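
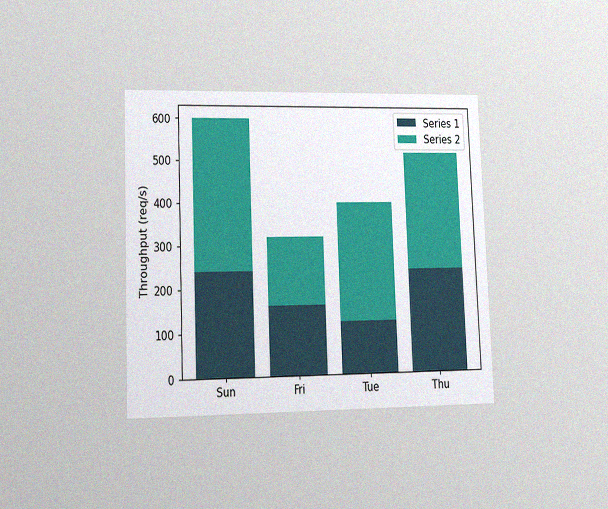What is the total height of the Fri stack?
320req/s

The chart is tilted about 2° counter-clockwise and viewed slightly from the left, with some photo noise. The Fri stack's top reaches 320req/s on the y-axis.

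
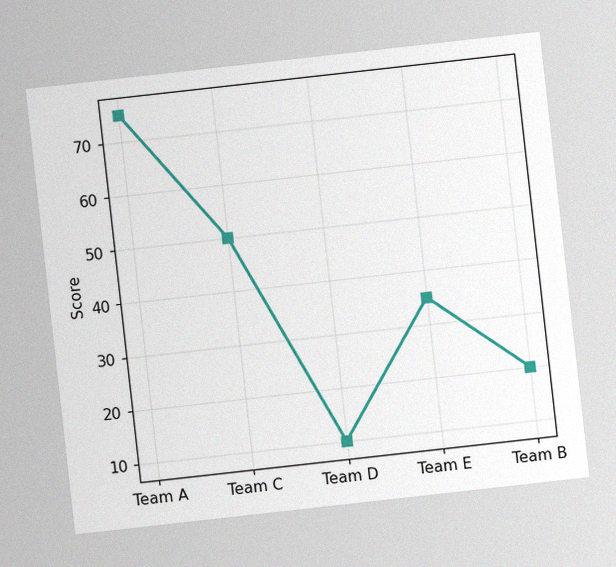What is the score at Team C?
The chart is tilted about 6° counter-clockwise, with some photo noise. At Team C, the line is at 50.

50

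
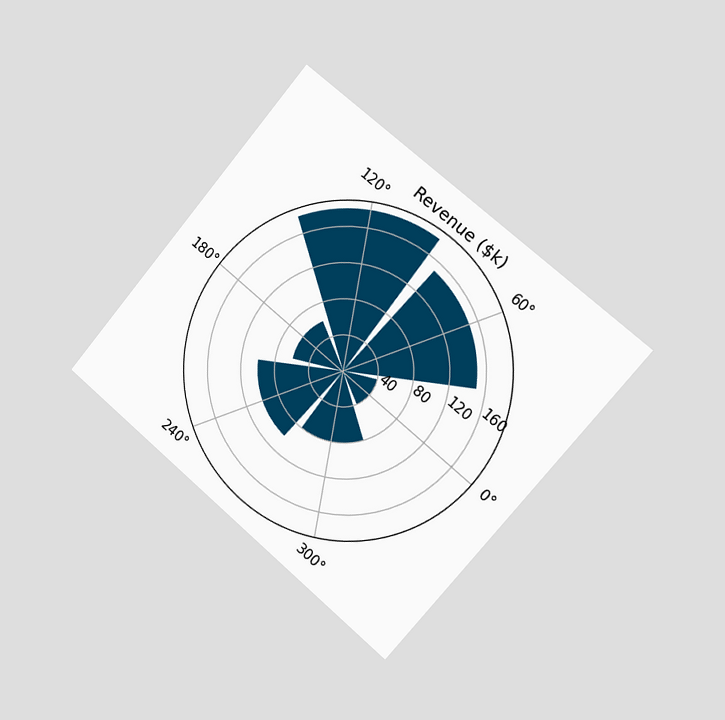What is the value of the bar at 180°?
$60k

The chart is tilted about 40° clockwise and viewed slightly from the right. The bar at 180° reaches $60k on the radial axis.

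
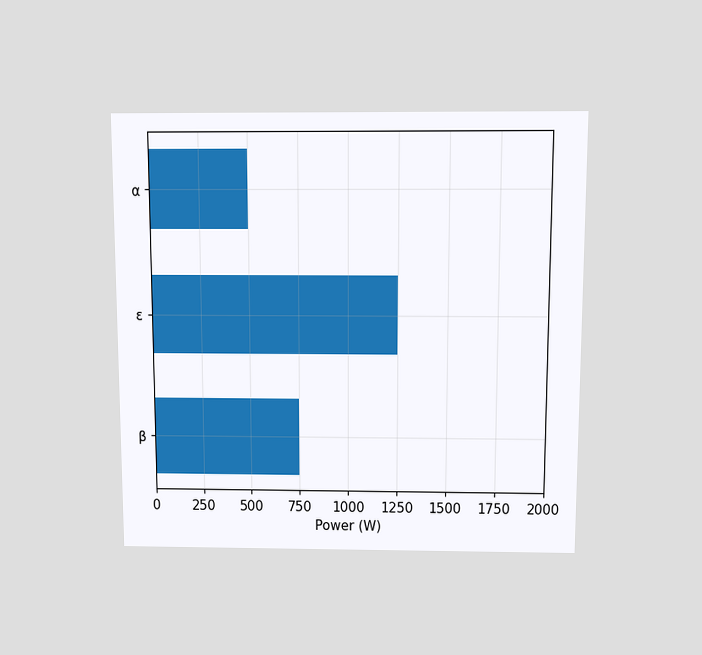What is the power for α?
The chart is viewed slightly from above. Reading along the chart's x-axis, the α bar reaches 500W.

500W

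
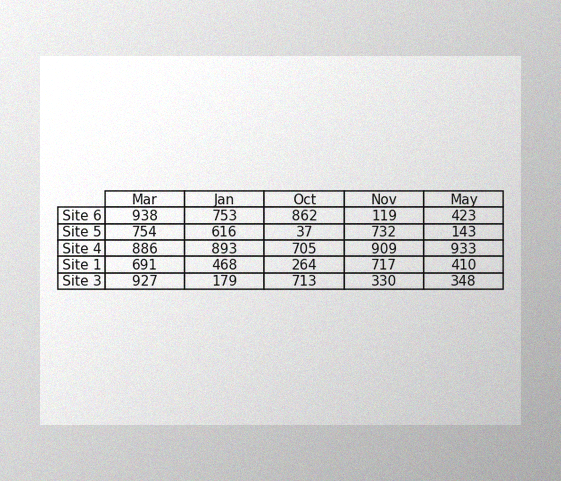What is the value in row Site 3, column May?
The image has some photo noise and uneven lighting. The (Site 3, May) cell reads 348.

348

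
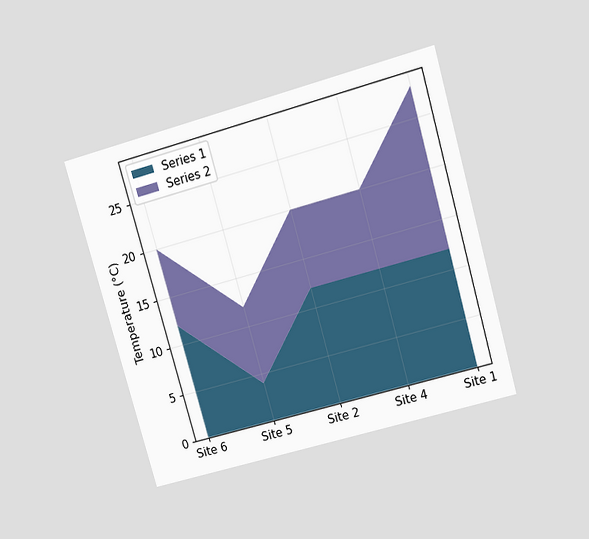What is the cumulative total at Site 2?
20°C

The chart is tilted about 16° counter-clockwise and viewed slightly from above. The stacked total at Site 2 reaches 20°C.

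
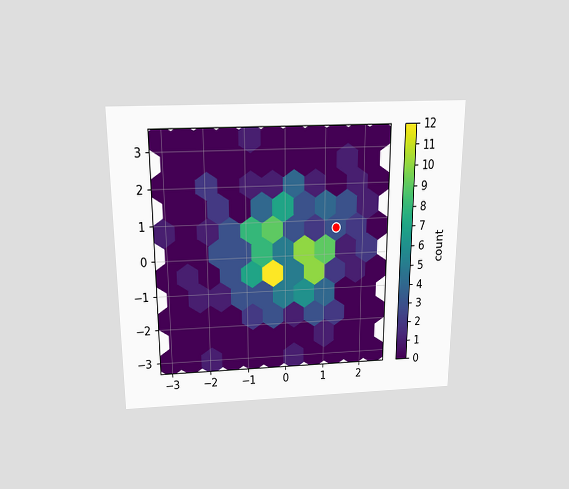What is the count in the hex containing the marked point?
The chart is viewed slightly from above. The marked hex reads 3 on the colorbar.

3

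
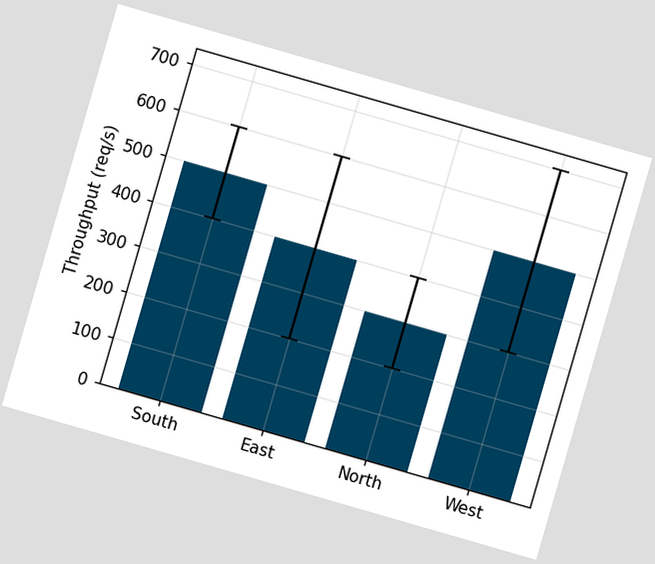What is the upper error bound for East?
The chart is tilted about 16° clockwise. The East bar's upper whisker reaches 600req/s.

600req/s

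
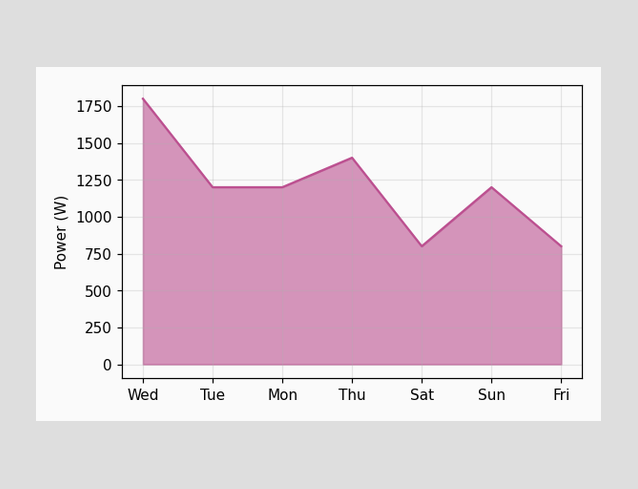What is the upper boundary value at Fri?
At Fri the upper boundary is at 800W.

800W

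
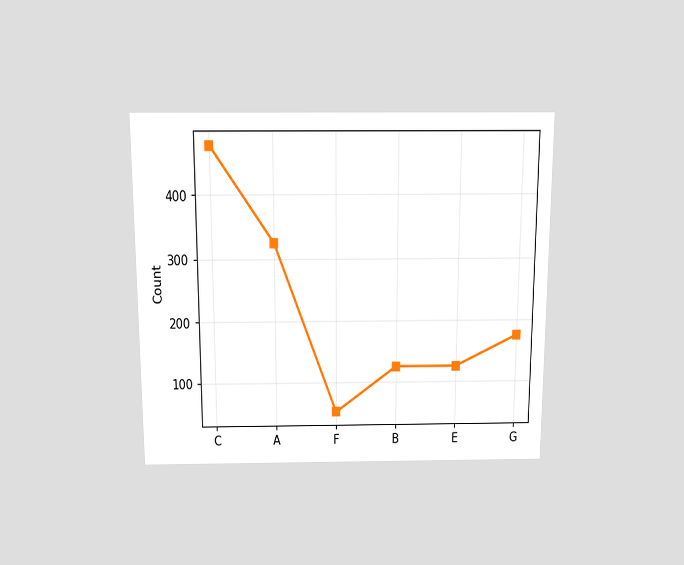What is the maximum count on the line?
475

The chart is viewed slightly from above. The highest point is at C, and reading across to the y-axis gives 475.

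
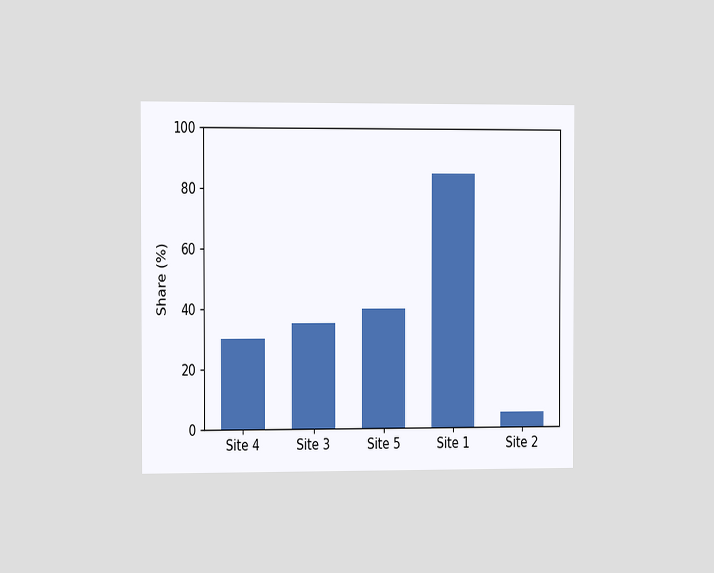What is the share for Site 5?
The chart is viewed slightly from the left. Reading along the chart's y-axis, the Site 5 bar reaches 40%.

40%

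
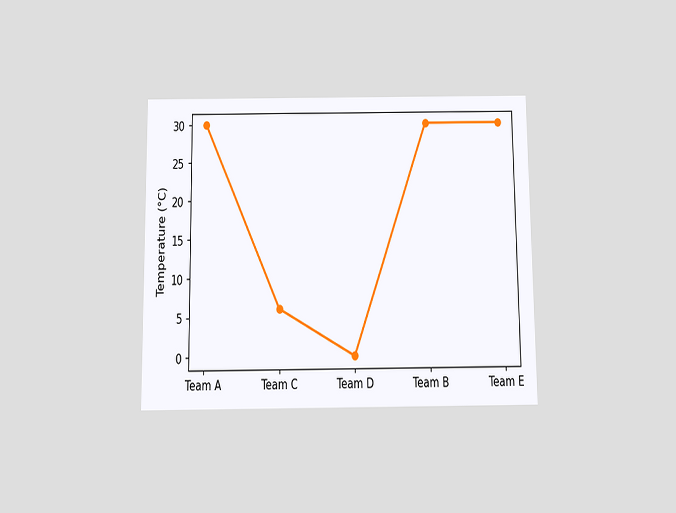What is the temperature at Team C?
The chart is viewed slightly from below. At Team C, the line is at 6°C.

6°C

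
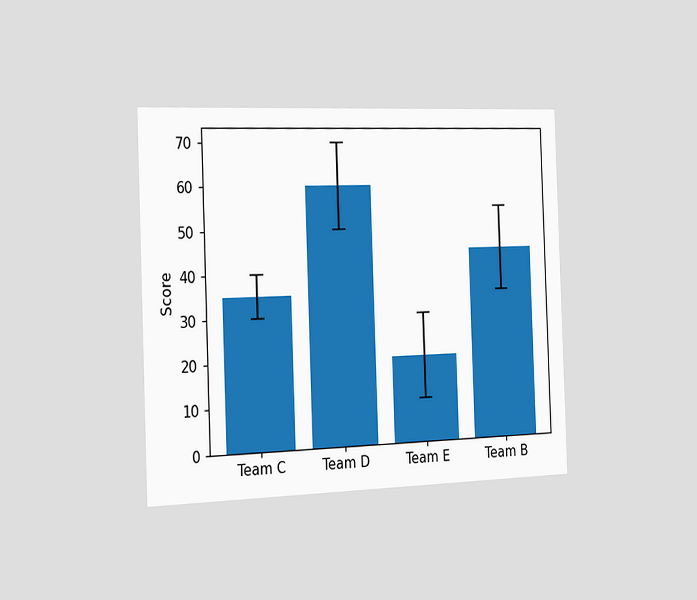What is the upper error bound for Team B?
The chart is tilted about 2° counter-clockwise and viewed slightly from the left. The Team B bar's upper whisker reaches 55.

55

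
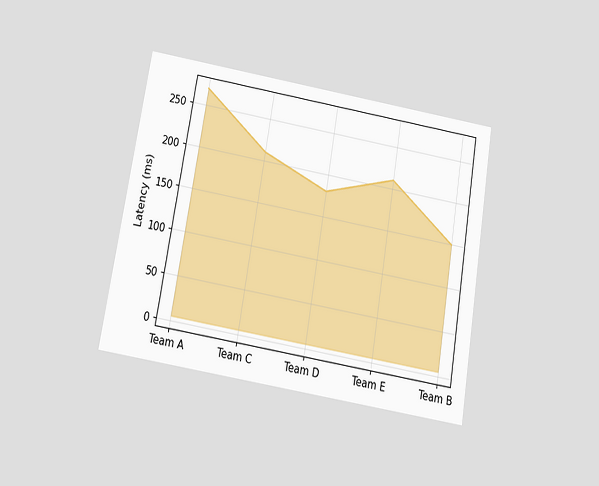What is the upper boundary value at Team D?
180ms

The chart is tilted about 10° clockwise and viewed slightly from below. At Team D the upper boundary is at 180ms.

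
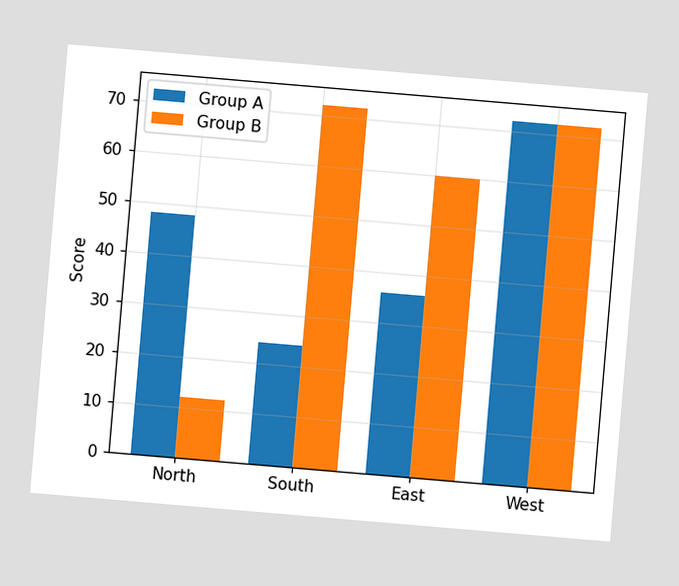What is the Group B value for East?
60

The chart is tilted about 5° clockwise. The Group B bar at East reaches 60 on the y-axis.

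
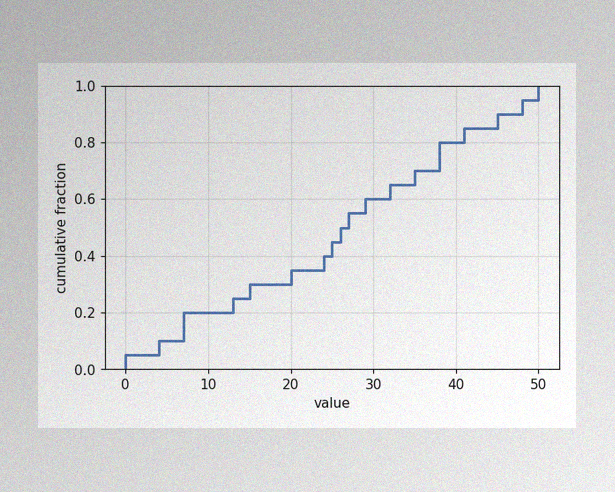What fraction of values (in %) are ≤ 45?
The image has some photo noise and uneven lighting. At x=45 the ECDF step is at 90%.

90%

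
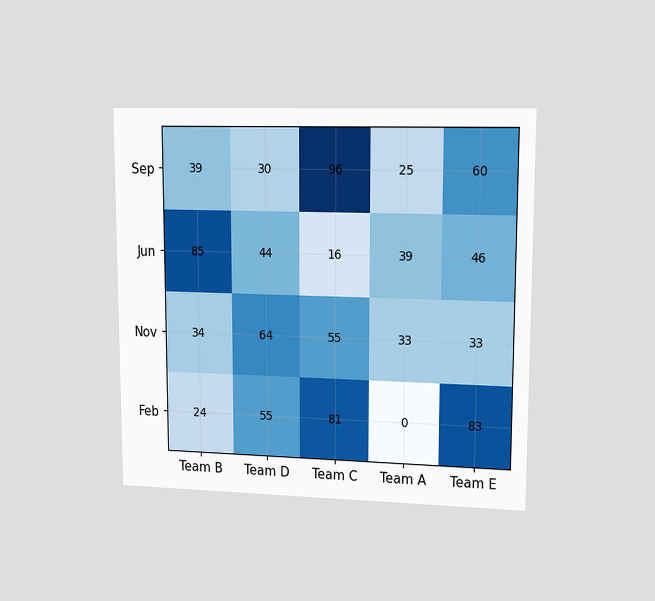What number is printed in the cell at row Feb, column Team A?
The chart is viewed at a slight angle. The (Feb, Team A) cell reads 0.

0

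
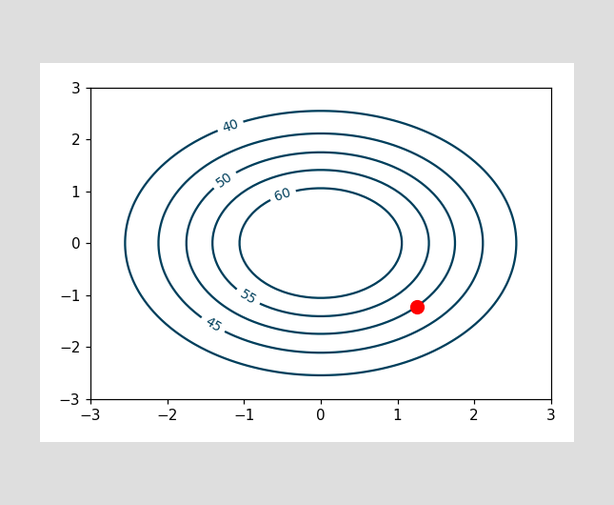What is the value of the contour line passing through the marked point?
50

The marked point sits on the contour labelled 50.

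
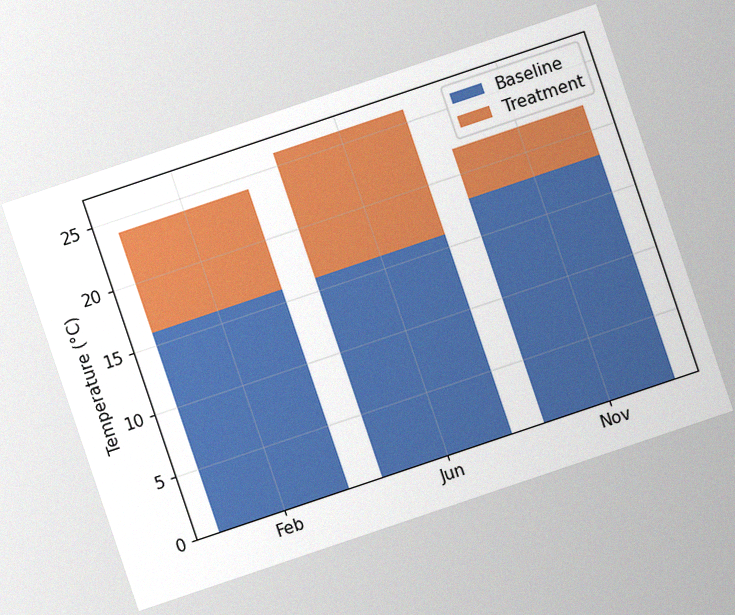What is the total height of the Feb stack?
The chart is tilted about 19° counter-clockwise, with some photo noise. The Feb stack's top reaches 24°C on the y-axis.

24°C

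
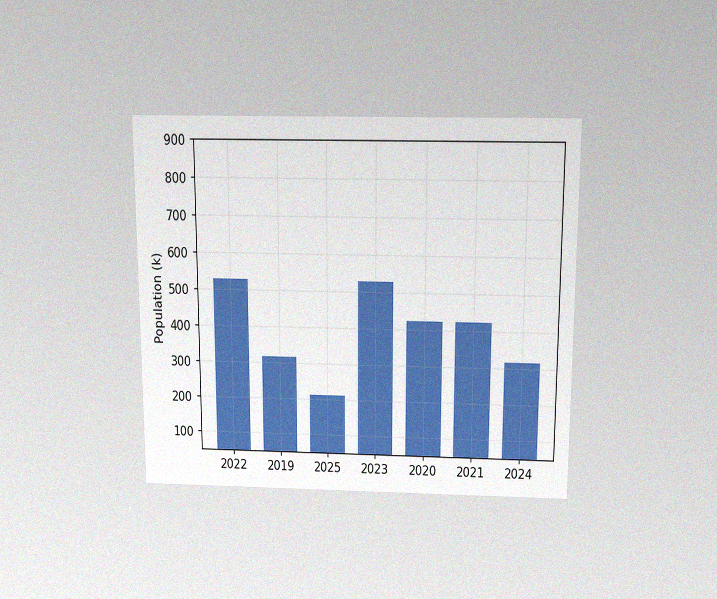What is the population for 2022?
530k

The chart is viewed slightly from above, with some photo noise. Reading along the chart's y-axis, the 2022 bar reaches 530k.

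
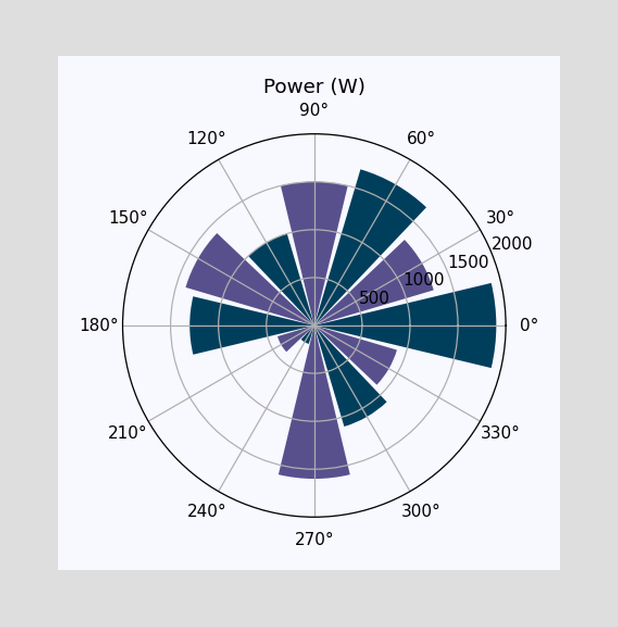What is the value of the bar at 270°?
1600W

The bar at 270° reaches 1600W on the radial axis.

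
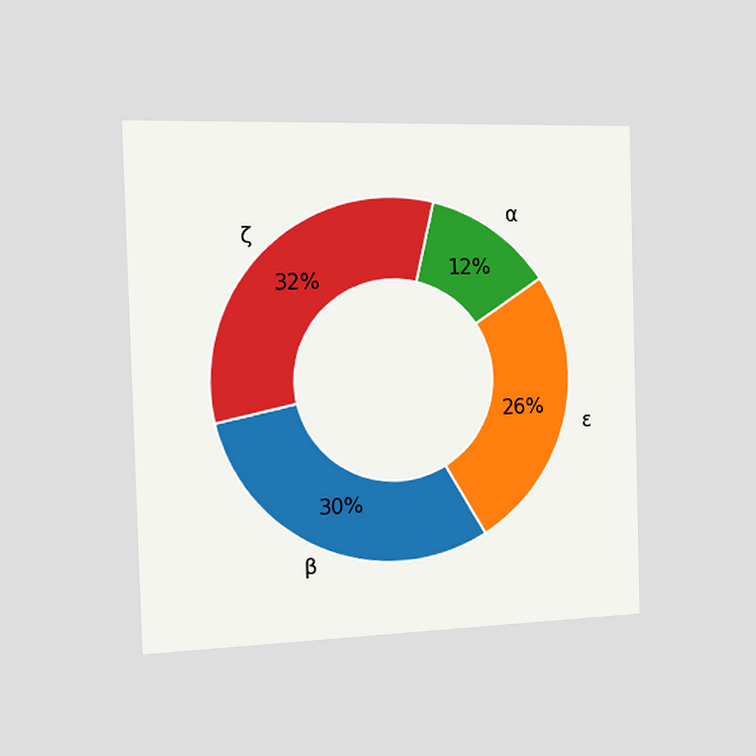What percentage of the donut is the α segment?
12%

The chart is viewed slightly from the left. The α segment takes up 12% of the ring.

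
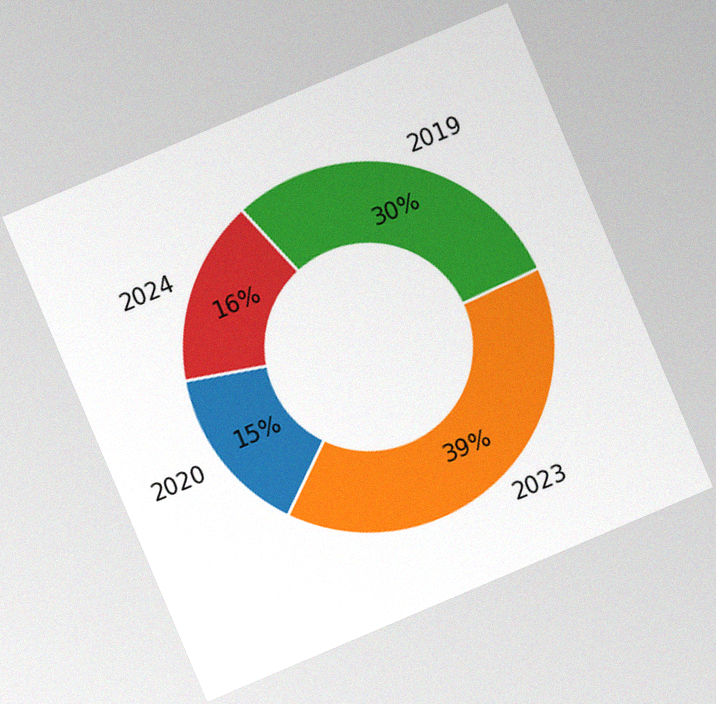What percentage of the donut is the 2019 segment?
30%

The chart is tilted about 23° counter-clockwise, with some photo noise. The 2019 segment takes up 30% of the ring.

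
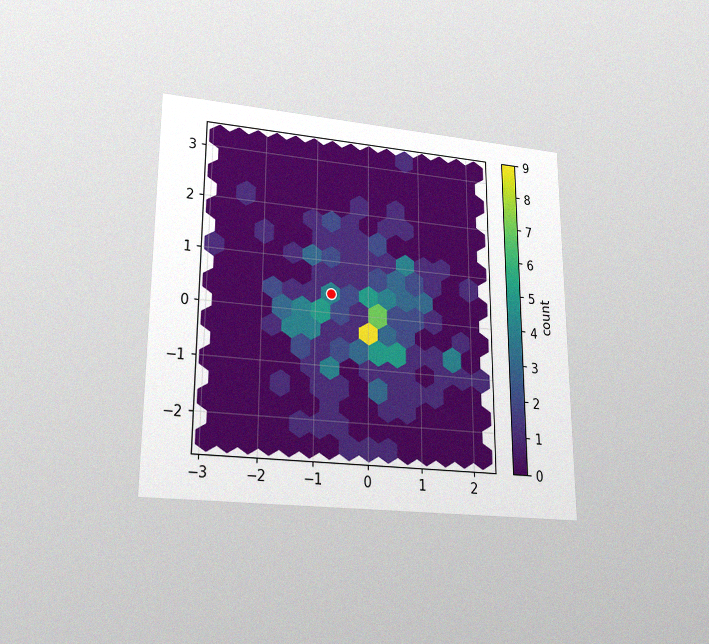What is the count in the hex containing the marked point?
The chart is viewed at a slight angle, with some photo noise. The marked hex reads 4 on the colorbar.

4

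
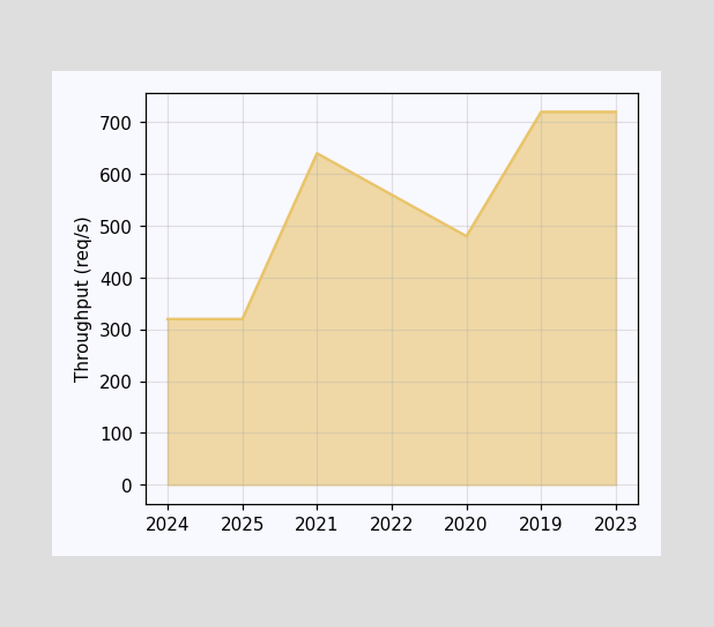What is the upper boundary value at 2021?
640req/s

At 2021 the upper boundary is at 640req/s.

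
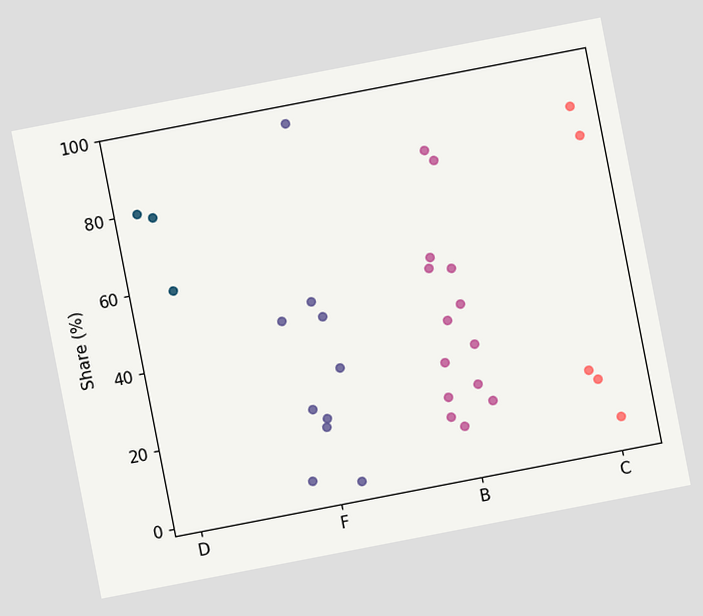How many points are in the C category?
The chart is tilted about 11° counter-clockwise. Counting the markers in the C column gives 5.

5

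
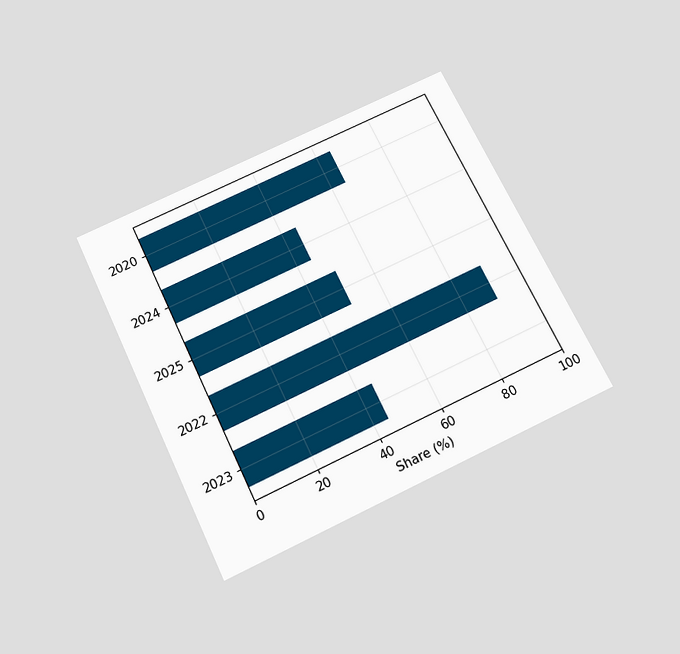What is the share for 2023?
The chart is tilted about 26° counter-clockwise and viewed slightly from below. Reading along the chart's x-axis, the 2023 bar reaches 45%.

45%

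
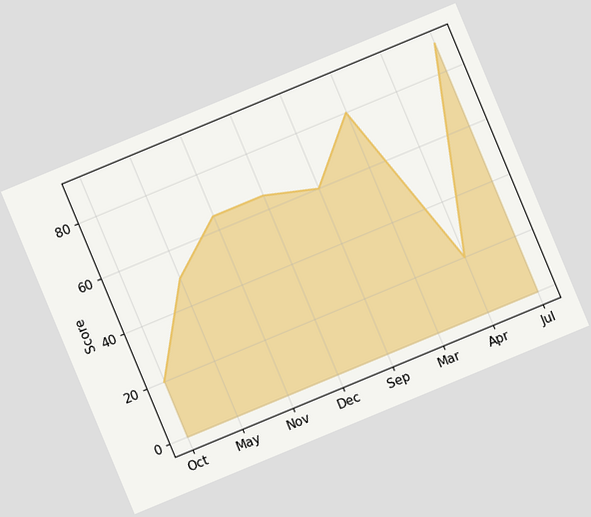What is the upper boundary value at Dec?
65

The chart is tilted about 23° counter-clockwise. At Dec the upper boundary is at 65.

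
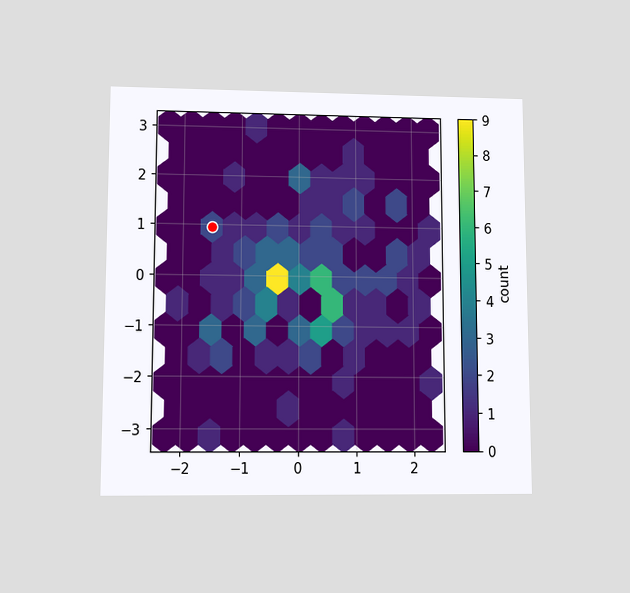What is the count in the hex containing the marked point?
The chart is viewed at a slight angle. The marked hex reads 2 on the colorbar.

2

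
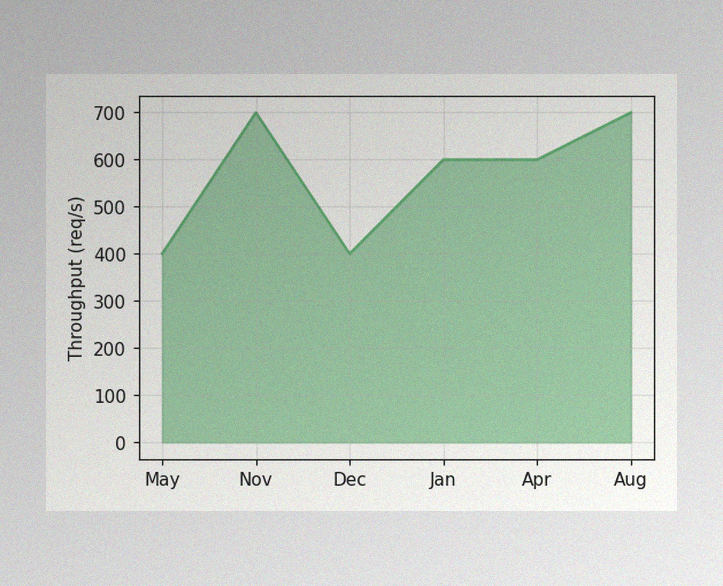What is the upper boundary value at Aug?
700req/s

The image has some photo noise and uneven lighting. At Aug the upper boundary is at 700req/s.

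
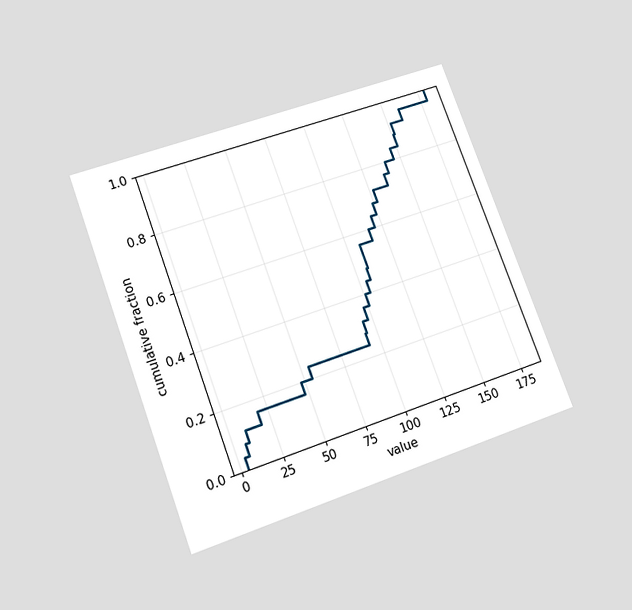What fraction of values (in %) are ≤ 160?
The chart is tilted about 20° counter-clockwise and viewed slightly from below. At x=160 the ECDF step is at 96%.

96%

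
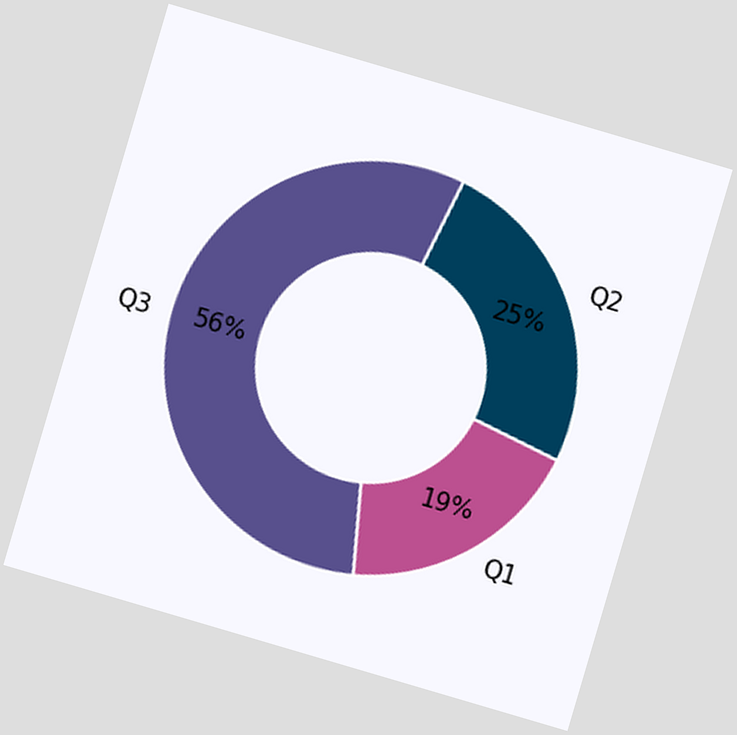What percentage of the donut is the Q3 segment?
The chart is tilted about 16° clockwise. The Q3 segment takes up 56% of the ring.

56%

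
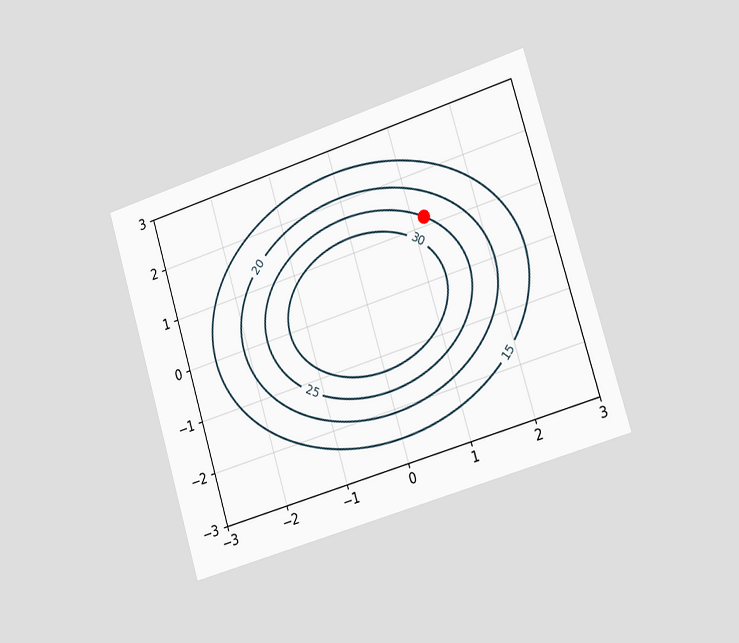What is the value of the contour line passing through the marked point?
The chart is tilted about 17° counter-clockwise and viewed slightly from the right. The marked point sits on the contour labelled 25.

25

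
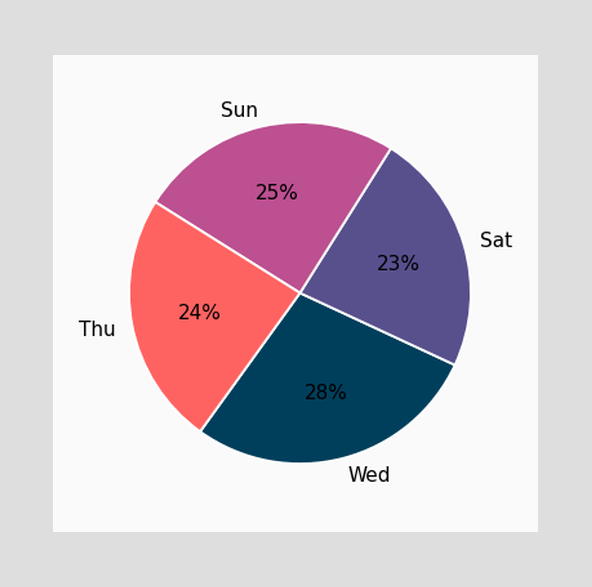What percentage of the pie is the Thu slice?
24%

The Thu slice takes up 24% of the pie.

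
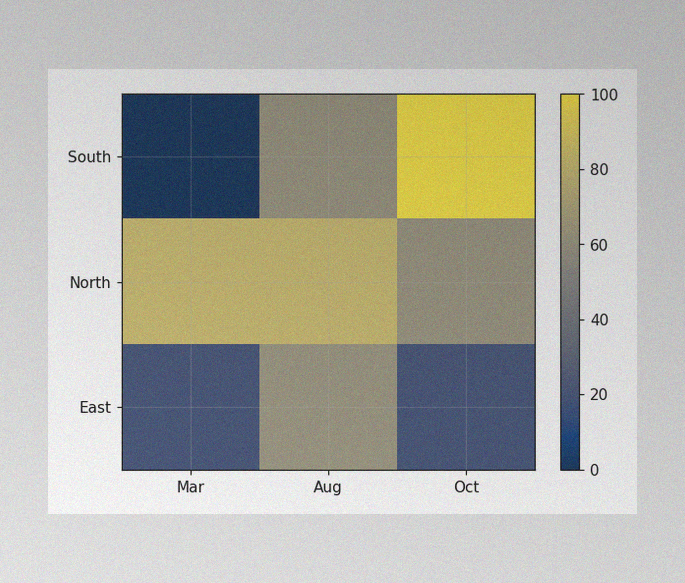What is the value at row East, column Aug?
60

The image has some photo noise and uneven lighting. Matching cell (East, Aug) against the colorbar gives 60.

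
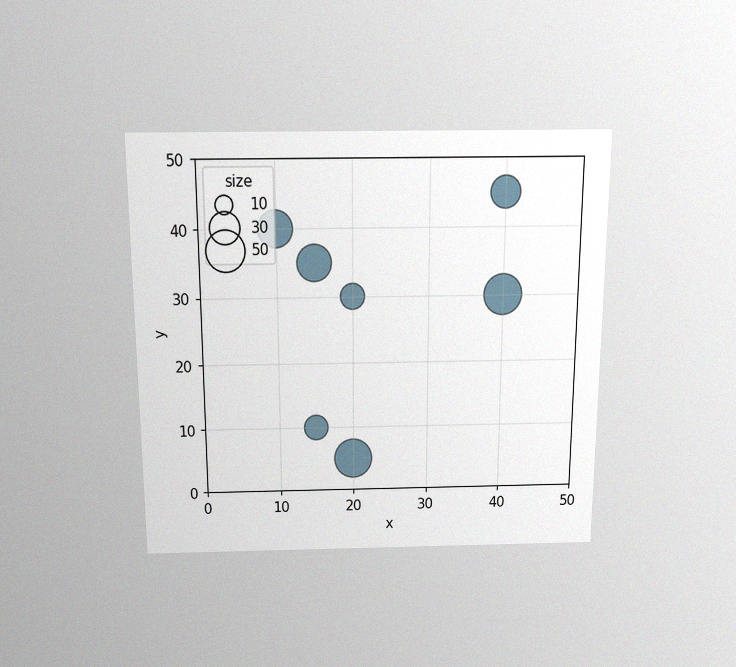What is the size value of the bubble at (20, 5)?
50

The chart is viewed slightly from above, with some photo noise. Matching the bubble at (20, 5) against the size legend gives 50.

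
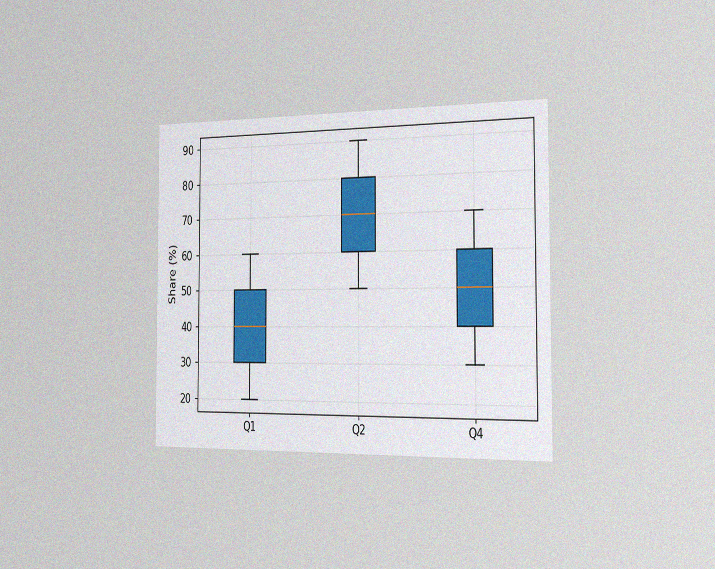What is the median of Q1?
40%

The chart is viewed slightly from the right, with some photo noise. The median line in the Q1 box sits at 40%.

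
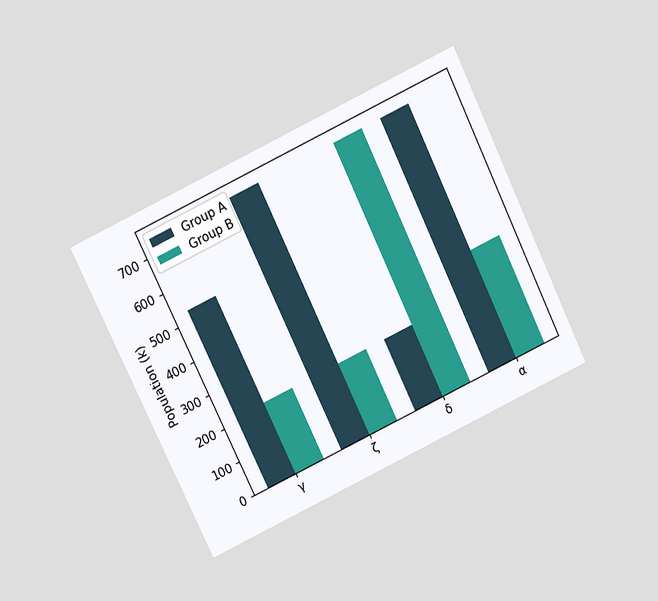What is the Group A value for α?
The chart is tilted about 26° counter-clockwise and viewed slightly from above. The Group A bar at α reaches 742k on the y-axis.

742k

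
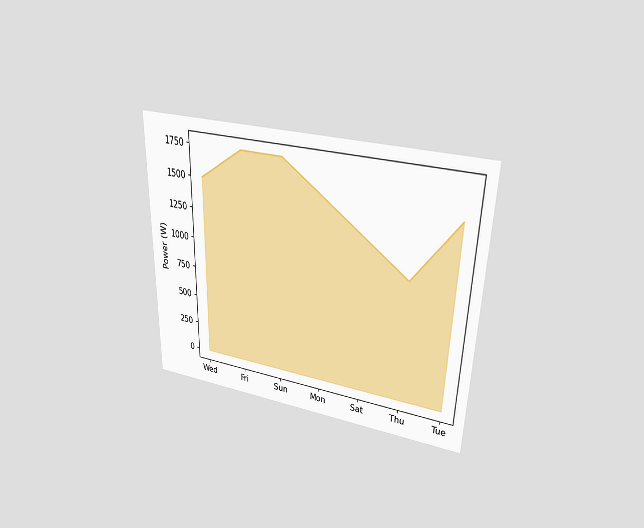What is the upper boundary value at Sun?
The chart is viewed slightly from above. At Sun the upper boundary is at 1750W.

1750W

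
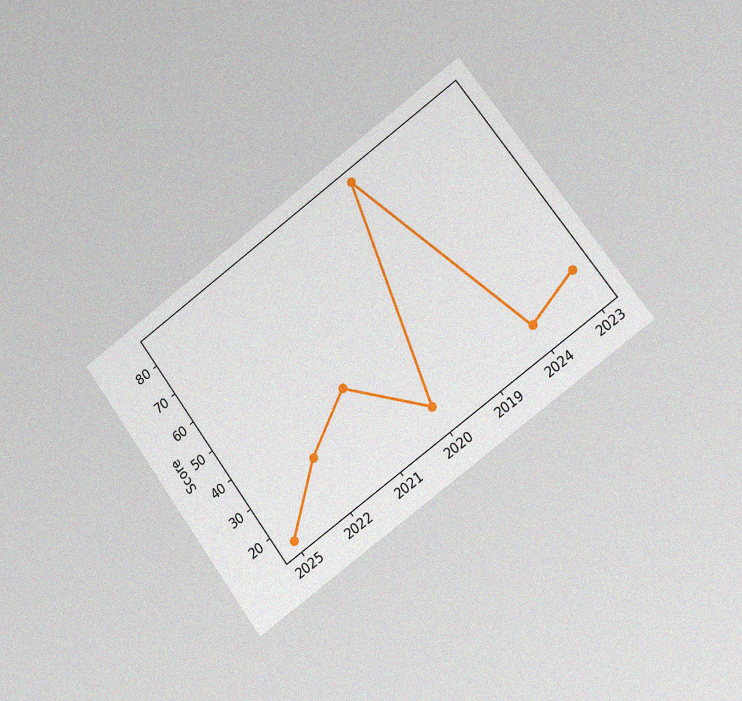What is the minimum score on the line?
15

The chart is tilted about 36° counter-clockwise and viewed slightly from the right, with some photo noise. The lowest point is at 2025, and reading across to the y-axis gives 15.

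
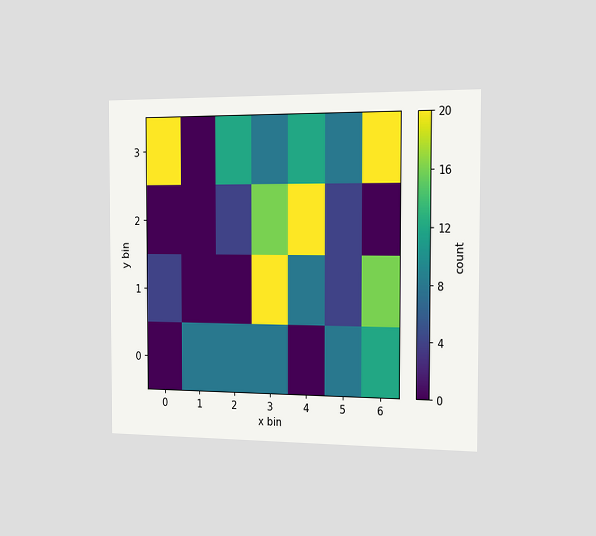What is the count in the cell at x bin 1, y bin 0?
8

The chart is viewed slightly from the right. Matching the cell (1, 0) against the colorbar gives 8.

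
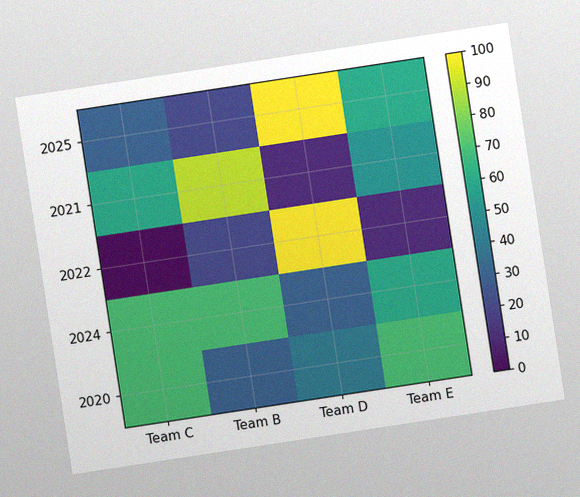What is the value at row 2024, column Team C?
The chart is tilted about 9° counter-clockwise, with some photo noise. Matching cell (2024, Team C) against the colorbar gives 70.

70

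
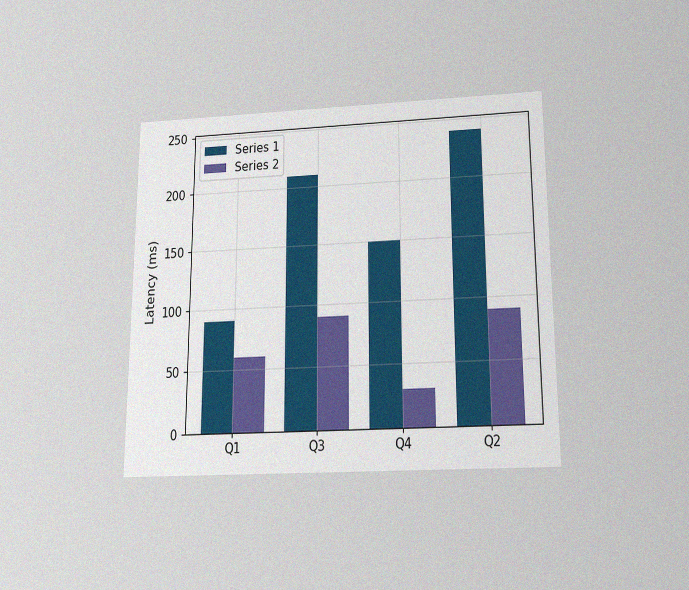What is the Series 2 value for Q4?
30ms

The chart is viewed slightly from below, with some photo noise. The Series 2 bar at Q4 reaches 30ms on the y-axis.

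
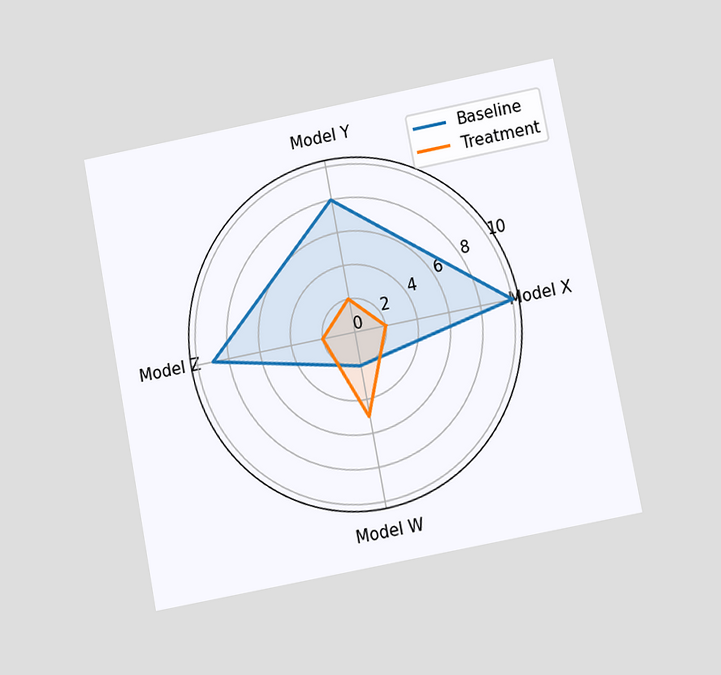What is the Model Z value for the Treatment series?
The chart is tilted about 11° counter-clockwise and viewed slightly from below. On the Model Z axis, Treatment reaches 2.

2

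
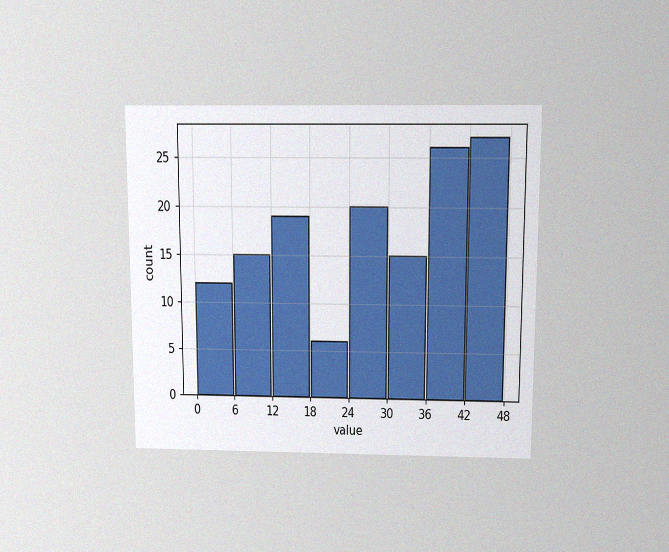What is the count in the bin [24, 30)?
The chart is viewed slightly from above, with some photo noise. The [24, 30) bin has height 20.

20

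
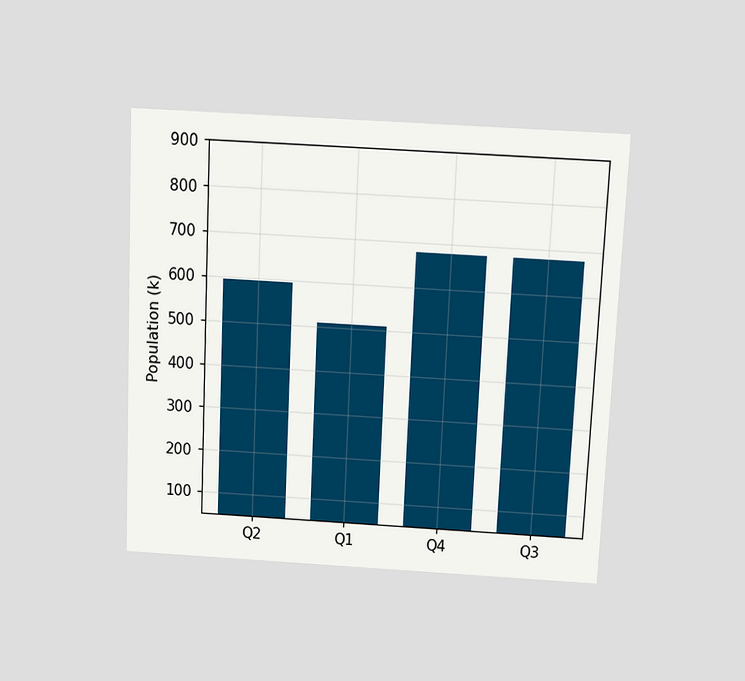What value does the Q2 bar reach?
595k

The chart is tilted about 3° clockwise and viewed slightly from above. Reading along the chart's y-axis, the Q2 bar reaches 595k.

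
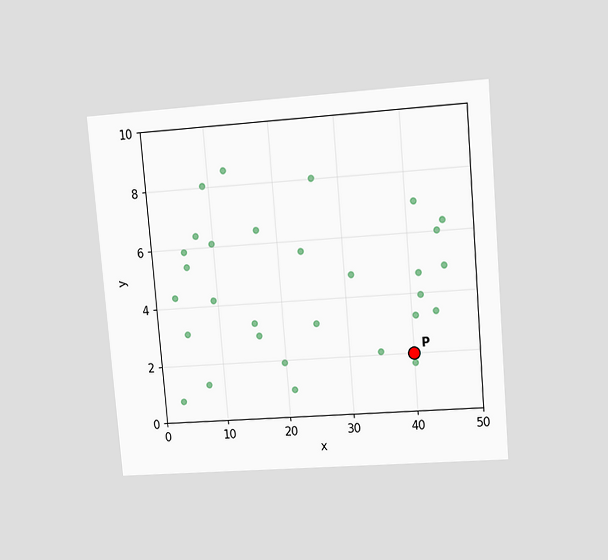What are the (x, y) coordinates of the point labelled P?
The chart is tilted about 5° counter-clockwise and viewed at a slight angle. Following the gridlines from P to each axis, P sits at (40, 2).

(40, 2)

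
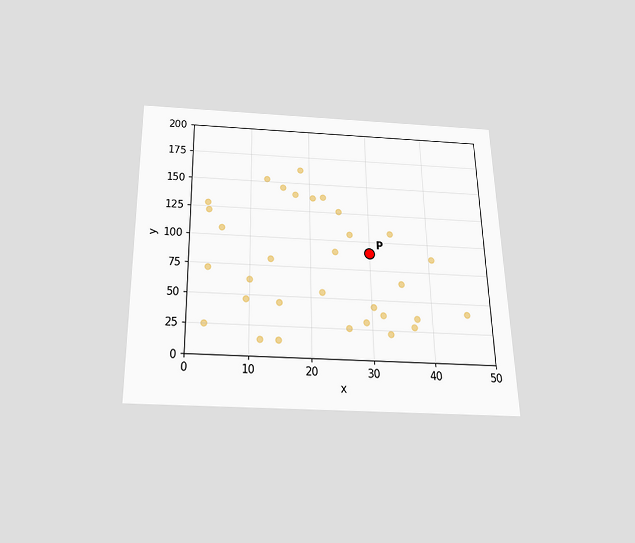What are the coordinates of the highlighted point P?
The chart is viewed slightly from below. Following the gridlines from P to each axis, P sits at (30, 90).

(30, 90)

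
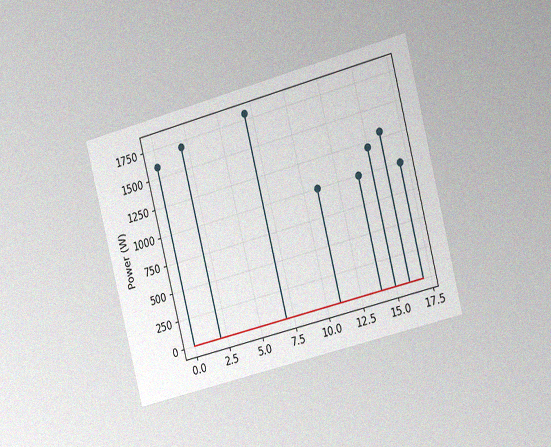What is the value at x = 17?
1000W

The chart is tilted about 14° counter-clockwise and viewed slightly from the right, with some photo noise. The stem at x=17 reaches 1000W.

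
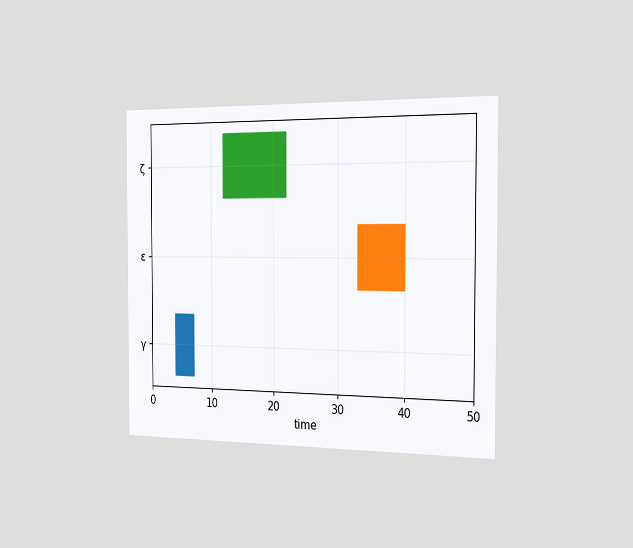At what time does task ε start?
33

The chart is viewed slightly from the right. The ε bar begins at t=33.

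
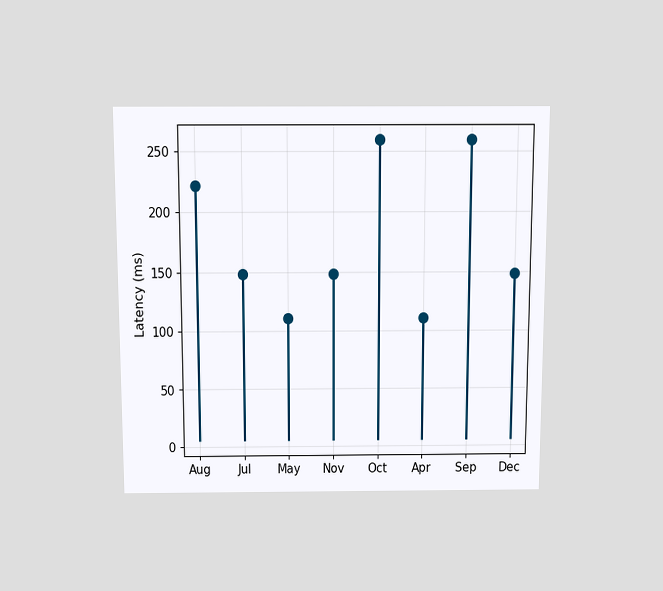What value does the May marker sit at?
111ms

The chart is viewed slightly from above. The May marker sits at 111ms.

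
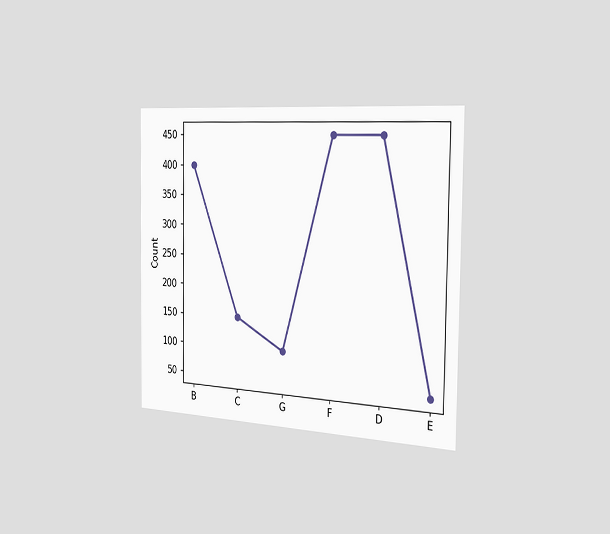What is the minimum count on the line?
The chart is viewed slightly from the right. The lowest point is at E, and reading across to the y-axis gives 50.

50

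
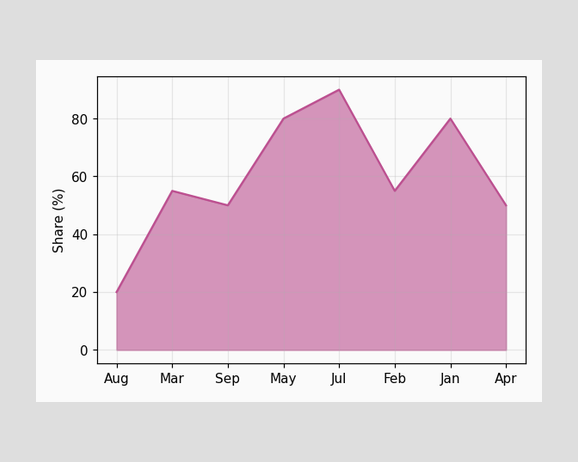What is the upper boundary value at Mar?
55%

At Mar the upper boundary is at 55%.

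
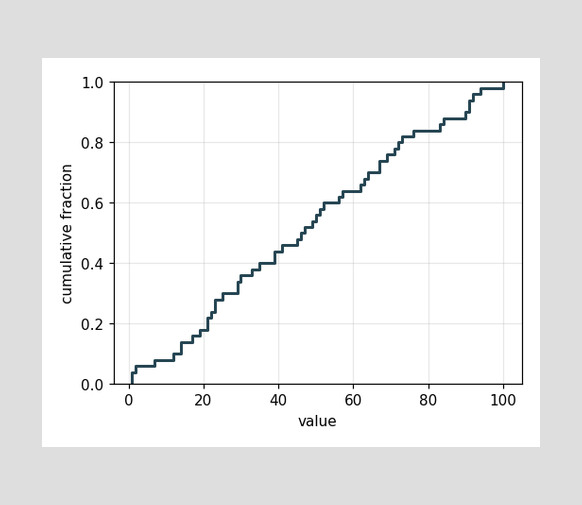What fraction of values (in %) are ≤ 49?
54%

At x=49 the ECDF step is at 54%.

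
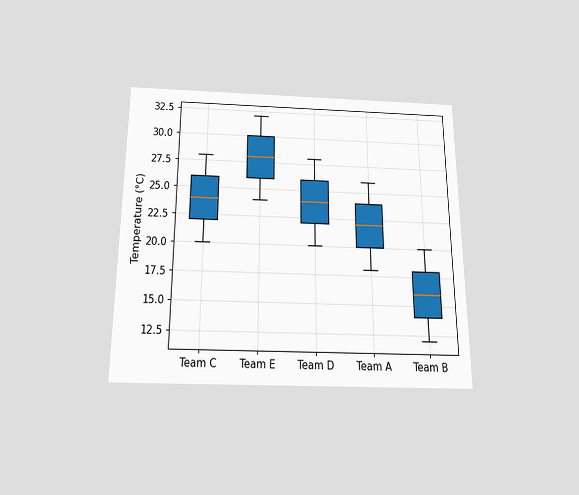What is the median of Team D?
24°C

The chart is viewed slightly from below. The median line in the Team D box sits at 24°C.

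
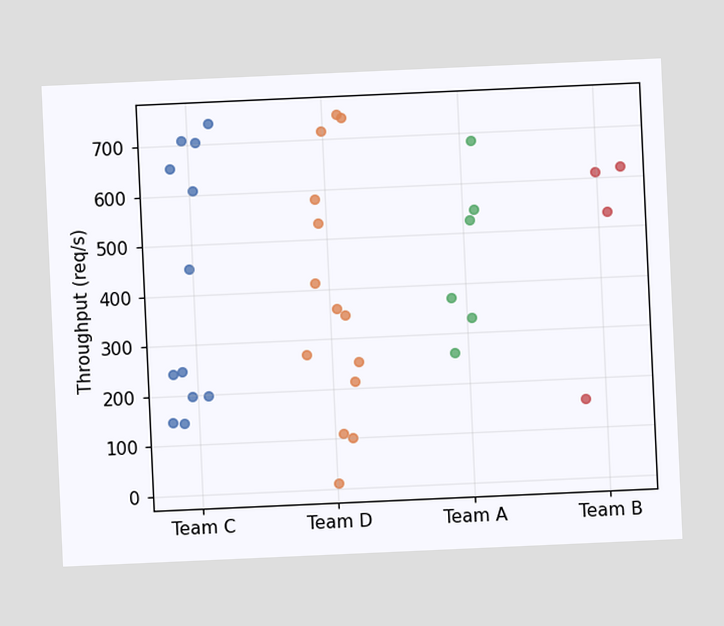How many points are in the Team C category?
The chart is tilted about 3° counter-clockwise. Counting the markers in the Team C column gives 12.

12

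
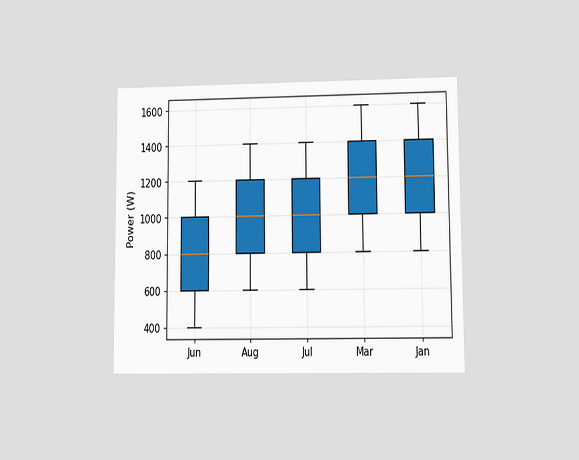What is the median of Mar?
1200W

The chart is viewed at a slight angle. The median line in the Mar box sits at 1200W.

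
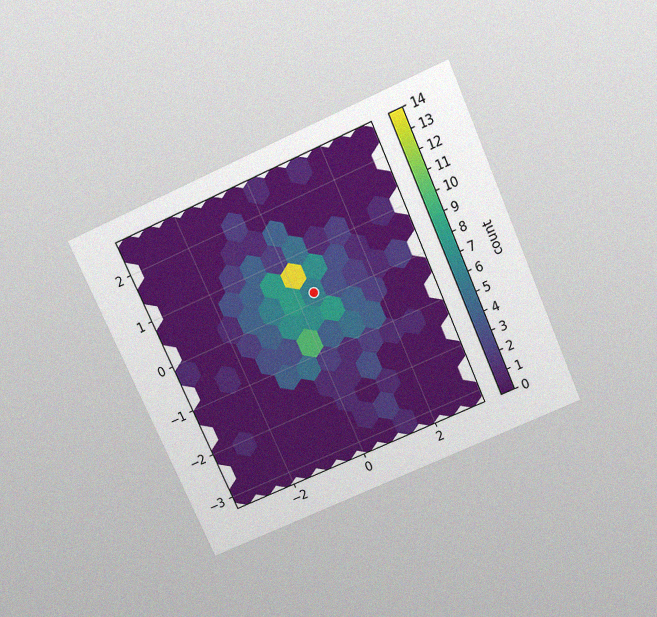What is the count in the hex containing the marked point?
6

The chart is tilted about 24° counter-clockwise and viewed slightly from above, with some photo noise. The marked hex reads 6 on the colorbar.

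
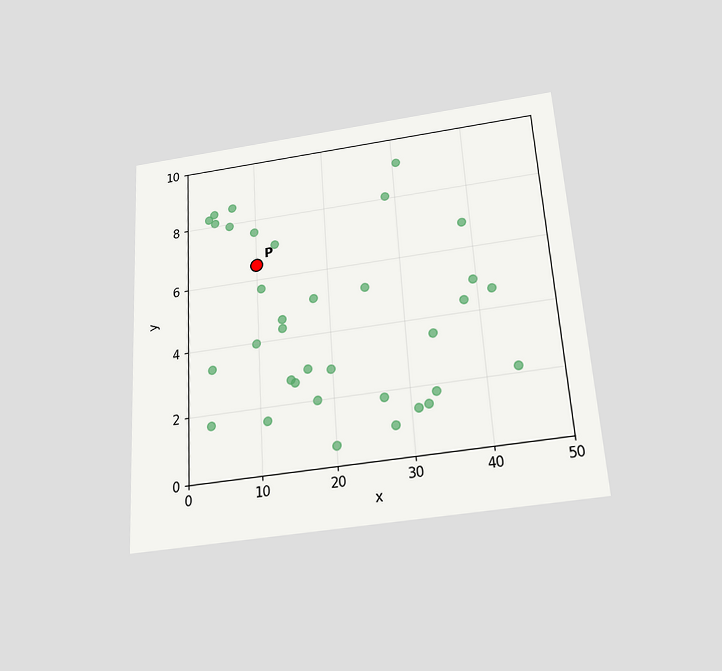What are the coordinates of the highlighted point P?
(10, 6.5)

The chart is tilted about 4° counter-clockwise and viewed slightly from below. Following the gridlines from P to each axis, P sits at (10, 6.5).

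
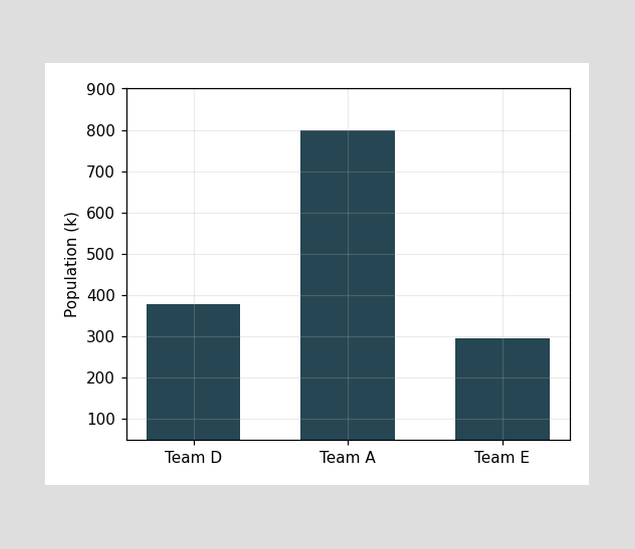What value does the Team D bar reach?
Reading along the chart's y-axis, the Team D bar reaches 378k.

378k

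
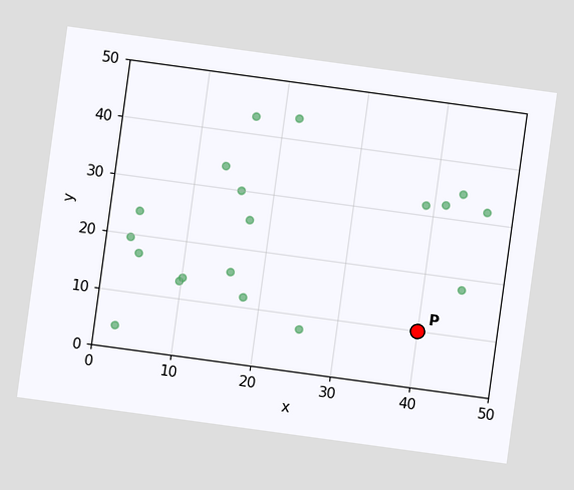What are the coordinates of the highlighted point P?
(40, 10)

The chart is tilted about 8° clockwise. Following the gridlines from P to each axis, P sits at (40, 10).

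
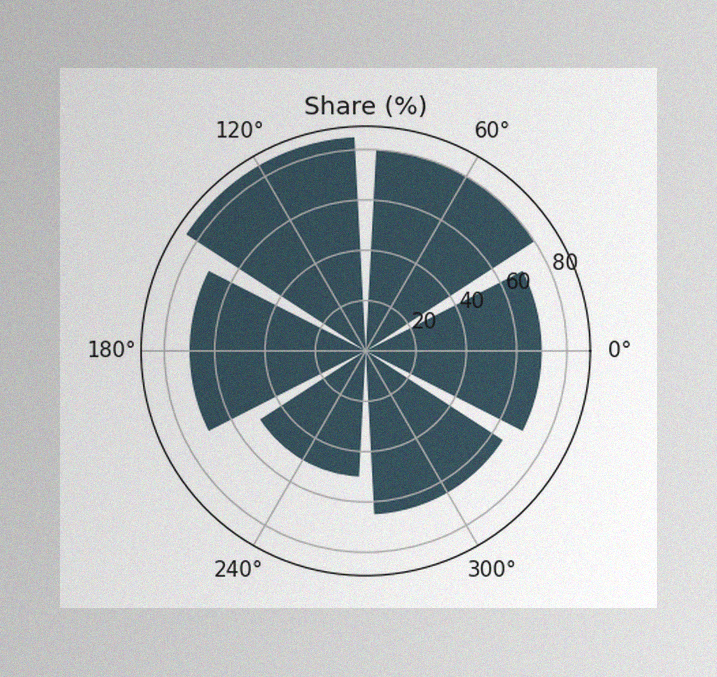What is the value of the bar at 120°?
85%

The image has some photo noise and uneven lighting. The bar at 120° reaches 85% on the radial axis.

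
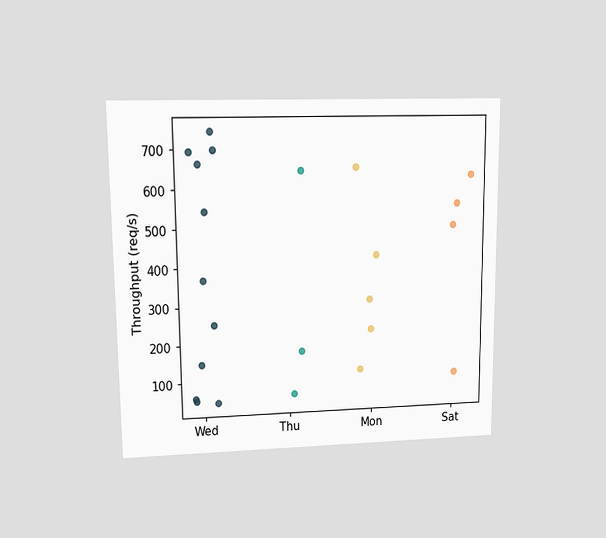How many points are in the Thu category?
3

The chart is viewed at a slight angle. Counting the markers in the Thu column gives 3.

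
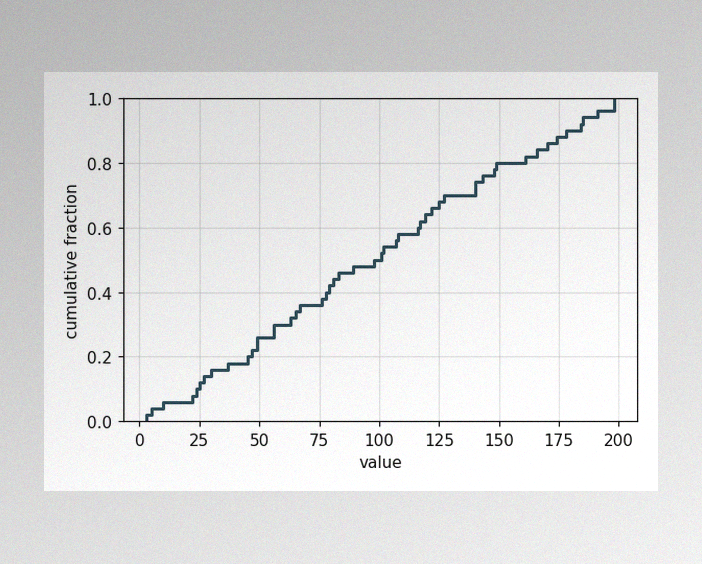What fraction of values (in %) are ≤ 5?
4%

The image has some photo noise and uneven lighting. At x=5 the ECDF step is at 4%.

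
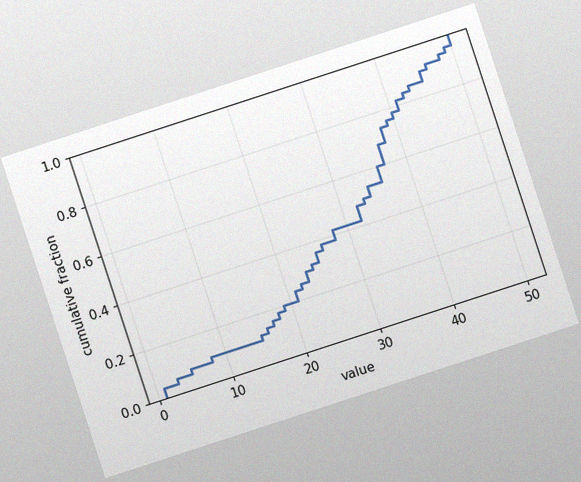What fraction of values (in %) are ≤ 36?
The chart is tilted about 18° counter-clockwise, with some photo noise. At x=36 the ECDF step is at 60%.

60%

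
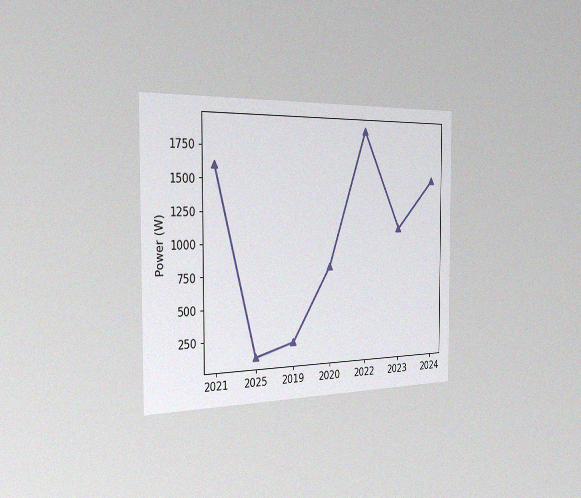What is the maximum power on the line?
1900W

The chart is viewed slightly from the left, with some photo noise. The highest point is at 2022, and reading across to the y-axis gives 1900W.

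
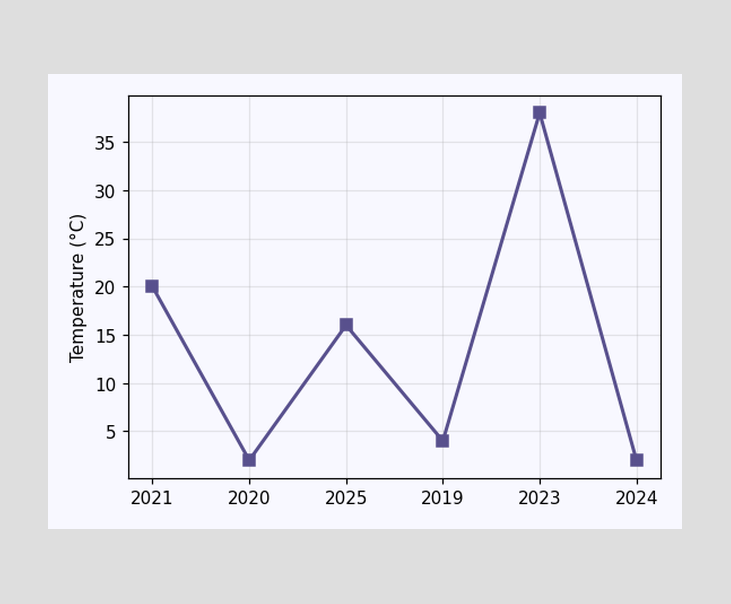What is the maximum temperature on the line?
The highest point is at 2023, and reading across to the y-axis gives 38°C.

38°C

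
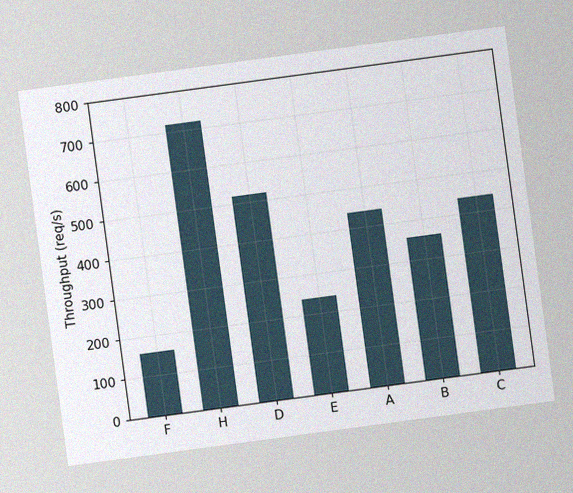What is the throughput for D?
The chart is tilted about 8° counter-clockwise, with some photo noise. Reading along the chart's y-axis, the D bar reaches 520req/s.

520req/s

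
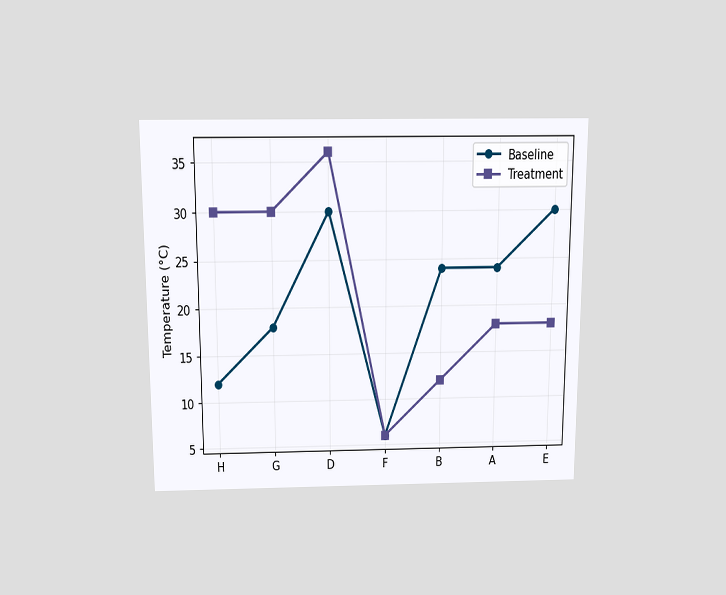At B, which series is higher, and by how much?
Baseline, by 12°C

The chart is viewed slightly from above. At B, Baseline sits above the other line by 12°C.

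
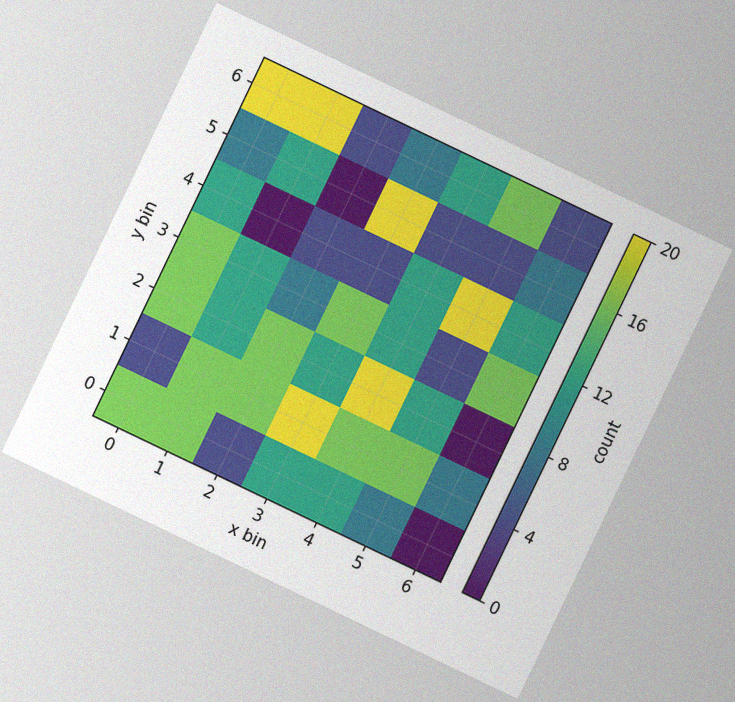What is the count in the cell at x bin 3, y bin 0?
12

The chart is tilted about 26° clockwise, with some photo noise. Matching the cell (3, 0) against the colorbar gives 12.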